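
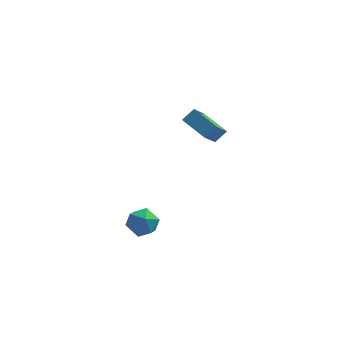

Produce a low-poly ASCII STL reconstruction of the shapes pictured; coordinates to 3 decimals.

solid 
facet normal -0.685 0.615 -0.391
outer loop
vertex -0.503 2.445 -3.709
vertex -1.149 1.994 -3.287
vertex -0.754 2.688 -2.886
endloop
endfacet
facet normal -0.062 0.952 -0.300
outer loop
vertex -0.503 2.445 -3.709
vertex -0.754 2.688 -2.886
vertex 0.113 2.676 -3.103
endloop
endfacet
facet normal 0.436 0.600 -0.671
outer loop
vertex -0.503 2.445 -3.709
vertex 0.113 2.676 -3.103
vertex 0.253 1.974 -3.639
endloop
endfacet
facet normal 0.120 0.045 -0.992
outer loop
vertex -0.503 2.445 -3.709
vertex 0.253 1.974 -3.639
vertex -0.527 1.553 -3.752
endloop
endfacet
facet normal -0.573 0.055 -0.818
outer loop
vertex -0.503 2.445 -3.709
vertex -0.527 1.553 -3.752
vertex -1.149 1.994 -3.287
endloop
endfacet
facet normal 0.111 0.913 0.392
outer loop
vertex 0.113 2.676 -3.103
vertex -0.754 2.688 -2.886
vertex -0.153 2.367 -2.308
endloop
endfacet
facet normal -0.897 0.369 0.244
outer loop
vertex -0.754 2.688 -2.886
vertex -1.149 1.994 -3.287
vertex -0.933 1.946 -2.421
endloop
endfacet
facet normal -0.715 -0.537 -0.448
outer loop
vertex -1.149 1.994 -3.287
vertex -0.527 1.553 -3.752
vertex -0.793 1.244 -2.957
endloop
endfacet
facet normal 0.404 -0.554 -0.728
outer loop
vertex -0.527 1.553 -3.752
vertex 0.253 1.974 -3.639
vertex 0.074 1.232 -3.174
endloop
endfacet
facet normal 0.916 0.343 -0.209
outer loop
vertex 0.253 1.974 -3.639
vertex 0.113 2.676 -3.103
vertex 0.469 1.926 -2.773
endloop
endfacet
facet normal -0.120 -0.045 0.992
outer loop
vertex -0.177 1.475 -2.351
vertex -0.153 2.367 -2.308
vertex -0.933 1.946 -2.421
endloop
endfacet
facet normal -0.436 -0.600 0.671
outer loop
vertex -0.177 1.475 -2.351
vertex -0.933 1.946 -2.421
vertex -0.793 1.244 -2.957
endloop
endfacet
facet normal 0.062 -0.952 0.300
outer loop
vertex -0.177 1.475 -2.351
vertex -0.793 1.244 -2.957
vertex 0.074 1.232 -3.174
endloop
endfacet
facet normal 0.685 -0.615 0.391
outer loop
vertex -0.177 1.475 -2.351
vertex 0.074 1.232 -3.174
vertex 0.469 1.926 -2.773
endloop
endfacet
facet normal 0.573 -0.055 0.818
outer loop
vertex -0.177 1.475 -2.351
vertex 0.469 1.926 -2.773
vertex -0.153 2.367 -2.308
endloop
endfacet
facet normal -0.404 0.554 0.728
outer loop
vertex -0.933 1.946 -2.421
vertex -0.153 2.367 -2.308
vertex -0.754 2.688 -2.886
endloop
endfacet
facet normal -0.916 -0.343 0.209
outer loop
vertex -0.793 1.244 -2.957
vertex -0.933 1.946 -2.421
vertex -1.149 1.994 -3.287
endloop
endfacet
facet normal -0.111 -0.913 -0.392
outer loop
vertex 0.074 1.232 -3.174
vertex -0.793 1.244 -2.957
vertex -0.527 1.553 -3.752
endloop
endfacet
facet normal 0.897 -0.369 -0.244
outer loop
vertex 0.469 1.926 -2.773
vertex 0.074 1.232 -3.174
vertex 0.253 1.974 -3.639
endloop
endfacet
facet normal 0.715 0.537 0.448
outer loop
vertex -0.153 2.367 -2.308
vertex 0.469 1.926 -2.773
vertex 0.113 2.676 -3.103
endloop
endfacet
facet normal -0.722 0.586 0.368
outer loop
vertex 2.024 3.422 4.126
vertex 2.482 4.937 2.613
vertex 1.483 3.076 3.616
endloop
endfacet
facet normal -0.209 -0.692 0.691
outer loop
vertex 2.558 2.203 3.067
vertex 2.024 3.422 4.126
vertex 1.483 3.076 3.616
endloop
endfacet
facet normal -0.722 0.586 0.368
outer loop
vertex 1.483 3.076 3.616
vertex 2.482 4.937 2.613
vertex 1.941 4.591 2.102
endloop
endfacet
facet normal -0.660 -0.422 -0.622
outer loop
vertex 1.941 4.591 2.102
vertex 2.558 2.203 3.067
vertex 1.483 3.076 3.616
endloop
endfacet
facet normal 0.660 0.422 0.622
outer loop
vertex 2.024 3.422 4.126
vertex 3.557 4.064 2.064
vertex 2.482 4.937 2.613
endloop
endfacet
facet normal -0.210 -0.692 0.691
outer loop
vertex 3.099 2.549 3.578
vertex 2.024 3.422 4.126
vertex 2.558 2.203 3.067
endloop
endfacet
facet normal 0.660 0.422 0.622
outer loop
vertex 3.099 2.549 3.578
vertex 3.557 4.064 2.064
vertex 2.024 3.422 4.126
endloop
endfacet
facet normal 0.210 0.692 -0.691
outer loop
vertex 2.482 4.937 2.613
vertex 3.557 4.064 2.064
vertex 1.941 4.591 2.102
endloop
endfacet
facet normal -0.660 -0.422 -0.622
outer loop
vertex 3.016 3.718 1.554
vertex 2.558 2.203 3.067
vertex 1.941 4.591 2.102
endloop
endfacet
facet normal 0.209 0.692 -0.691
outer loop
vertex 1.941 4.591 2.102
vertex 3.557 4.064 2.064
vertex 3.016 3.718 1.554
endloop
endfacet
facet normal 0.722 -0.586 -0.368
outer loop
vertex 3.016 3.718 1.554
vertex 3.099 2.549 3.578
vertex 2.558 2.203 3.067
endloop
endfacet
facet normal 0.722 -0.586 -0.368
outer loop
vertex 3.557 4.064 2.064
vertex 3.099 2.549 3.578
vertex 3.016 3.718 1.554
endloop
endfacet

endsolid


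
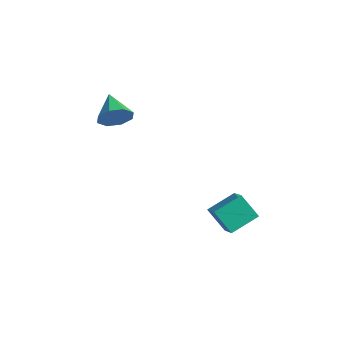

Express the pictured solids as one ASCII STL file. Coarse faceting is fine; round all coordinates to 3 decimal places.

solid 
facet normal 0.783 -0.487 -0.387
outer loop
vertex -2.661 -2.195 3.781
vertex -3.157 -2.329 2.947
vertex -2.555 -1.636 3.292
endloop
endfacet
facet normal 0.172 0.630 0.757
outer loop
vertex -2.661 -2.195 3.781
vertex -2.555 -1.636 3.292
vertex -4.503 -1.491 3.613
endloop
endfacet
facet normal 0.783 -0.487 -0.388
outer loop
vertex -2.555 -1.636 3.292
vertex -3.157 -2.329 2.947
vertex -2.802 -1.483 2.601
endloop
endfacet
facet normal 0.102 0.978 0.180
outer loop
vertex -2.555 -1.636 3.292
vertex -2.802 -1.483 2.601
vertex -4.503 -1.491 3.613
endloop
endfacet
facet normal 0.783 -0.487 -0.388
outer loop
vertex -2.802 -1.483 2.601
vertex -3.157 -2.329 2.947
vertex -3.257 -1.825 2.112
endloop
endfacet
facet normal -0.240 0.886 -0.396
outer loop
vertex -2.802 -1.483 2.601
vertex -3.257 -1.825 2.112
vertex -4.503 -1.491 3.613
endloop
endfacet
facet normal 0.783 -0.487 -0.388
outer loop
vertex -3.257 -1.825 2.112
vertex -3.157 -2.329 2.947
vertex -3.653 -2.462 2.112
endloop
endfacet
facet normal -0.656 0.408 -0.635
outer loop
vertex -3.257 -1.825 2.112
vertex -3.653 -2.462 2.112
vertex -4.503 -1.491 3.613
endloop
endfacet
facet normal 0.783 -0.486 -0.388
outer loop
vertex -3.653 -2.462 2.112
vertex -3.157 -2.329 2.947
vertex -3.758 -3.021 2.601
endloop
endfacet
facet normal -0.901 -0.177 -0.396
outer loop
vertex -3.653 -2.462 2.112
vertex -3.758 -3.021 2.601
vertex -4.503 -1.491 3.613
endloop
endfacet
facet normal 0.783 -0.487 -0.387
outer loop
vertex -3.758 -3.021 2.601
vertex -3.157 -2.329 2.947
vertex -3.511 -3.174 3.293
endloop
endfacet
facet normal -0.832 -0.525 0.181
outer loop
vertex -3.758 -3.021 2.601
vertex -3.511 -3.174 3.293
vertex -4.503 -1.491 3.613
endloop
endfacet
facet normal 0.783 -0.487 -0.387
outer loop
vertex -3.511 -3.174 3.293
vertex -3.157 -2.329 2.947
vertex -3.057 -2.832 3.782
endloop
endfacet
facet normal -0.490 -0.433 0.757
outer loop
vertex -3.511 -3.174 3.293
vertex -3.057 -2.832 3.782
vertex -4.503 -1.491 3.613
endloop
endfacet
facet normal 0.783 -0.487 -0.387
outer loop
vertex -3.057 -2.832 3.782
vertex -3.157 -2.329 2.947
vertex -2.661 -2.195 3.781
endloop
endfacet
facet normal -0.073 0.047 0.996
outer loop
vertex -3.057 -2.832 3.782
vertex -2.661 -2.195 3.781
vertex -4.503 -1.491 3.613
endloop
endfacet
facet normal -0.661 -0.134 0.739
outer loop
vertex 2.478 -1.014 -1.913
vertex 2.892 0.514 -1.266
vertex 1.398 -0.363 -2.761
endloop
endfacet
facet normal -0.242 -0.894 -0.378
outer loop
vertex 2.428 -0.154 -3.914
vertex 2.478 -1.014 -1.913
vertex 1.398 -0.363 -2.761
endloop
endfacet
facet normal -0.660 -0.134 0.739
outer loop
vertex 1.398 -0.363 -2.761
vertex 2.892 0.514 -1.266
vertex 1.811 1.165 -2.114
endloop
endfacet
facet normal -0.711 0.428 -0.558
outer loop
vertex 1.811 1.165 -2.114
vertex 2.428 -0.154 -3.914
vertex 1.398 -0.363 -2.761
endloop
endfacet
facet normal 0.711 -0.429 0.557
outer loop
vertex 2.478 -1.014 -1.913
vertex 3.922 0.723 -2.419
vertex 2.892 0.514 -1.266
endloop
endfacet
facet normal -0.242 -0.894 -0.378
outer loop
vertex 3.509 -0.805 -3.066
vertex 2.478 -1.014 -1.913
vertex 2.428 -0.154 -3.914
endloop
endfacet
facet normal 0.711 -0.428 0.558
outer loop
vertex 3.509 -0.805 -3.066
vertex 3.922 0.723 -2.419
vertex 2.478 -1.014 -1.913
endloop
endfacet
facet normal 0.242 0.894 0.378
outer loop
vertex 2.892 0.514 -1.266
vertex 3.922 0.723 -2.419
vertex 1.811 1.165 -2.114
endloop
endfacet
facet normal -0.711 0.429 -0.558
outer loop
vertex 2.842 1.374 -3.267
vertex 2.428 -0.154 -3.914
vertex 1.811 1.165 -2.114
endloop
endfacet
facet normal 0.242 0.894 0.378
outer loop
vertex 1.811 1.165 -2.114
vertex 3.922 0.723 -2.419
vertex 2.842 1.374 -3.267
endloop
endfacet
facet normal 0.660 0.134 -0.739
outer loop
vertex 2.842 1.374 -3.267
vertex 3.509 -0.805 -3.066
vertex 2.428 -0.154 -3.914
endloop
endfacet
facet normal 0.661 0.134 -0.739
outer loop
vertex 3.922 0.723 -2.419
vertex 3.509 -0.805 -3.066
vertex 2.842 1.374 -3.267
endloop
endfacet

endsolid


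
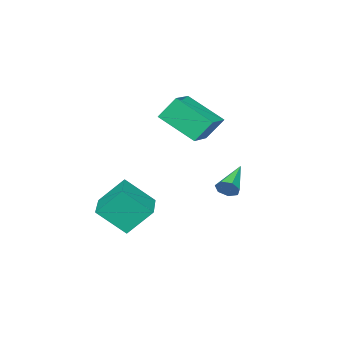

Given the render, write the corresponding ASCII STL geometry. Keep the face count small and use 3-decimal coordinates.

solid 
facet normal -0.748 -0.662 -0.043
outer loop
vertex 1.983 -1.917 -0.485
vertex 1.201 -1.112 0.738
vertex 1.157 -0.906 -1.68
endloop
endfacet
facet normal 0.472 -0.485 -0.736
outer loop
vertex 2.579 0.352 -1.598
vertex 1.983 -1.917 -0.485
vertex 1.157 -0.906 -1.68
endloop
endfacet
facet normal -0.749 -0.662 -0.043
outer loop
vertex 1.157 -0.906 -1.68
vertex 1.201 -1.112 0.738
vertex 0.375 -0.1 -0.457
endloop
endfacet
facet normal -0.467 0.571 -0.675
outer loop
vertex 0.375 -0.1 -0.457
vertex 2.579 0.352 -1.598
vertex 1.157 -0.906 -1.68
endloop
endfacet
facet normal 0.467 -0.572 0.675
outer loop
vertex 1.983 -1.917 -0.485
vertex 2.623 0.146 0.82
vertex 1.201 -1.112 0.738
endloop
endfacet
facet normal 0.471 -0.485 -0.737
outer loop
vertex 3.405 -0.66 -0.403
vertex 1.983 -1.917 -0.485
vertex 2.579 0.352 -1.598
endloop
endfacet
facet normal 0.466 -0.572 0.675
outer loop
vertex 3.405 -0.66 -0.403
vertex 2.623 0.146 0.82
vertex 1.983 -1.917 -0.485
endloop
endfacet
facet normal -0.471 0.485 0.737
outer loop
vertex 1.201 -1.112 0.738
vertex 2.623 0.146 0.82
vertex 0.375 -0.1 -0.457
endloop
endfacet
facet normal -0.467 0.572 -0.675
outer loop
vertex 1.797 1.157 -0.375
vertex 2.579 0.352 -1.598
vertex 0.375 -0.1 -0.457
endloop
endfacet
facet normal -0.471 0.485 0.736
outer loop
vertex 0.375 -0.1 -0.457
vertex 2.623 0.146 0.82
vertex 1.797 1.157 -0.375
endloop
endfacet
facet normal 0.748 0.662 0.043
outer loop
vertex 1.797 1.157 -0.375
vertex 3.405 -0.66 -0.403
vertex 2.579 0.352 -1.598
endloop
endfacet
facet normal 0.749 0.662 0.042
outer loop
vertex 2.623 0.146 0.82
vertex 3.405 -0.66 -0.403
vertex 1.797 1.157 -0.375
endloop
endfacet
facet normal 0.846 0.327 -0.420
outer loop
vertex -0.616 2.738 1.118
vertex -0.893 2.844 0.643
vertex -0.807 3.183 1.08
endloop
endfacet
facet normal 0.117 0.134 0.984
outer loop
vertex -0.616 2.738 1.118
vertex -0.807 3.183 1.08
vertex -2.407 2.256 1.397
endloop
endfacet
facet normal 0.846 0.328 -0.421
outer loop
vertex -0.807 3.183 1.08
vertex -0.893 2.844 0.643
vertex -1.063 3.372 0.713
endloop
endfacet
facet normal -0.310 0.740 0.597
outer loop
vertex -0.807 3.183 1.08
vertex -1.063 3.372 0.713
vertex -2.407 2.256 1.397
endloop
endfacet
facet normal 0.846 0.328 -0.421
outer loop
vertex -1.063 3.372 0.713
vertex -0.893 2.844 0.643
vertex -1.191 3.164 0.294
endloop
endfacet
facet normal -0.676 0.721 -0.152
outer loop
vertex -1.063 3.372 0.713
vertex -1.191 3.164 0.294
vertex -2.407 2.256 1.397
endloop
endfacet
facet normal 0.846 0.328 -0.422
outer loop
vertex -1.191 3.164 0.294
vertex -0.893 2.844 0.643
vertex -1.095 2.714 0.137
endloop
endfacet
facet normal -0.706 0.094 -0.701
outer loop
vertex -1.191 3.164 0.294
vertex -1.095 2.714 0.137
vertex -2.407 2.256 1.397
endloop
endfacet
facet normal 0.845 0.328 -0.422
outer loop
vertex -1.095 2.714 0.137
vertex -0.893 2.844 0.643
vertex -0.846 2.362 0.362
endloop
endfacet
facet normal -0.376 -0.673 -0.637
outer loop
vertex -1.095 2.714 0.137
vertex -0.846 2.362 0.362
vertex -2.407 2.256 1.397
endloop
endfacet
facet normal 0.846 0.328 -0.421
outer loop
vertex -0.846 2.362 0.362
vertex -0.893 2.844 0.643
vertex -0.633 2.372 0.798
endloop
endfacet
facet normal 0.063 -0.998 -0.008
outer loop
vertex -0.846 2.362 0.362
vertex -0.633 2.372 0.798
vertex -2.407 2.256 1.397
endloop
endfacet
facet normal 0.846 0.328 -0.420
outer loop
vertex -0.633 2.372 0.798
vertex -0.893 2.844 0.643
vertex -0.616 2.738 1.118
endloop
endfacet
facet normal 0.283 -0.639 0.715
outer loop
vertex -0.633 2.372 0.798
vertex -0.616 2.738 1.118
vertex -2.407 2.256 1.397
endloop
endfacet
facet normal -0.384 0.436 0.814
outer loop
vertex -3.213 -1.529 4.441
vertex -1.794 -0.926 4.787
vertex -3.668 0.199 3.3
endloop
endfacet
facet normal -0.898 -0.381 -0.219
outer loop
vertex -3.146 -0.394 2.193
vertex -3.213 -1.529 4.441
vertex -3.668 0.199 3.3
endloop
endfacet
facet normal -0.384 0.436 0.814
outer loop
vertex -3.668 0.199 3.3
vertex -1.794 -0.926 4.787
vertex -2.249 0.802 3.647
endloop
endfacet
facet normal -0.215 0.815 -0.538
outer loop
vertex -2.249 0.802 3.647
vertex -3.146 -0.394 2.193
vertex -3.668 0.199 3.3
endloop
endfacet
facet normal 0.215 -0.815 0.538
outer loop
vertex -3.213 -1.529 4.441
vertex -1.272 -1.519 3.68
vertex -1.794 -0.926 4.787
endloop
endfacet
facet normal -0.898 -0.381 -0.219
outer loop
vertex -2.691 -2.122 3.333
vertex -3.213 -1.529 4.441
vertex -3.146 -0.394 2.193
endloop
endfacet
facet normal 0.215 -0.815 0.538
outer loop
vertex -2.691 -2.122 3.333
vertex -1.272 -1.519 3.68
vertex -3.213 -1.529 4.441
endloop
endfacet
facet normal 0.898 0.381 0.219
outer loop
vertex -1.794 -0.926 4.787
vertex -1.272 -1.519 3.68
vertex -2.249 0.802 3.647
endloop
endfacet
facet normal -0.215 0.815 -0.538
outer loop
vertex -1.727 0.209 2.539
vertex -3.146 -0.394 2.193
vertex -2.249 0.802 3.647
endloop
endfacet
facet normal 0.898 0.381 0.219
outer loop
vertex -2.249 0.802 3.647
vertex -1.272 -1.519 3.68
vertex -1.727 0.209 2.539
endloop
endfacet
facet normal 0.384 -0.436 -0.814
outer loop
vertex -1.727 0.209 2.539
vertex -2.691 -2.122 3.333
vertex -3.146 -0.394 2.193
endloop
endfacet
facet normal 0.384 -0.436 -0.814
outer loop
vertex -1.272 -1.519 3.68
vertex -2.691 -2.122 3.333
vertex -1.727 0.209 2.539
endloop
endfacet

endsolid


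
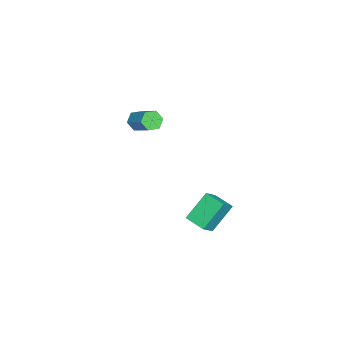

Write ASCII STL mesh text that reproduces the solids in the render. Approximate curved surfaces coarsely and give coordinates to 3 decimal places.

solid 
facet normal -0.570 -0.617 -0.543
outer loop
vertex -3.415 -4.111 1.427
vertex -3.891 -4.027 1.831
vertex -3.83 -3.646 1.334
endloop
endfacet
facet normal 0.491 0.273 -0.827
outer loop
vertex -3.415 -4.111 1.427
vertex -3.83 -3.646 1.334
vertex -2.514 -3.136 2.284
endloop
endfacet
facet normal 0.491 0.273 -0.827
outer loop
vertex -2.514 -3.136 2.284
vertex -3.83 -3.646 1.334
vertex -2.929 -2.671 2.191
endloop
endfacet
facet normal 0.570 0.617 0.542
outer loop
vertex -2.514 -3.136 2.284
vertex -2.929 -2.671 2.191
vertex -2.989 -3.053 2.689
endloop
endfacet
facet normal -0.571 -0.616 -0.542
outer loop
vertex -3.83 -3.646 1.334
vertex -3.891 -4.027 1.831
vertex -4.305 -3.562 1.739
endloop
endfacet
facet normal -0.324 0.776 -0.541
outer loop
vertex -3.83 -3.646 1.334
vertex -4.305 -3.562 1.739
vertex -2.929 -2.671 2.191
endloop
endfacet
facet normal -0.325 0.776 -0.540
outer loop
vertex -2.929 -2.671 2.191
vertex -4.305 -3.562 1.739
vertex -3.404 -2.588 2.596
endloop
endfacet
facet normal 0.570 0.617 0.542
outer loop
vertex -2.929 -2.671 2.191
vertex -3.404 -2.588 2.596
vertex -2.989 -3.053 2.689
endloop
endfacet
facet normal -0.571 -0.616 -0.543
outer loop
vertex -4.305 -3.562 1.739
vertex -3.891 -4.027 1.831
vertex -4.366 -3.944 2.236
endloop
endfacet
facet normal -0.816 0.503 0.286
outer loop
vertex -4.305 -3.562 1.739
vertex -4.366 -3.944 2.236
vertex -3.404 -2.588 2.596
endloop
endfacet
facet normal -0.816 0.503 0.285
outer loop
vertex -3.404 -2.588 2.596
vertex -4.366 -3.944 2.236
vertex -3.465 -2.969 3.093
endloop
endfacet
facet normal 0.570 0.617 0.543
outer loop
vertex -3.404 -2.588 2.596
vertex -3.465 -2.969 3.093
vertex -2.989 -3.053 2.689
endloop
endfacet
facet normal -0.570 -0.617 -0.542
outer loop
vertex -4.366 -3.944 2.236
vertex -3.891 -4.027 1.831
vertex -3.951 -4.409 2.329
endloop
endfacet
facet normal -0.491 -0.273 0.827
outer loop
vertex -4.366 -3.944 2.236
vertex -3.951 -4.409 2.329
vertex -3.465 -2.969 3.093
endloop
endfacet
facet normal -0.491 -0.273 0.827
outer loop
vertex -3.465 -2.969 3.093
vertex -3.951 -4.409 2.329
vertex -3.05 -3.434 3.186
endloop
endfacet
facet normal 0.570 0.617 0.543
outer loop
vertex -3.465 -2.969 3.093
vertex -3.05 -3.434 3.186
vertex -2.989 -3.053 2.689
endloop
endfacet
facet normal -0.570 -0.617 -0.542
outer loop
vertex -3.951 -4.409 2.329
vertex -3.891 -4.027 1.831
vertex -3.476 -4.492 1.924
endloop
endfacet
facet normal 0.325 -0.776 0.541
outer loop
vertex -3.951 -4.409 2.329
vertex -3.476 -4.492 1.924
vertex -3.05 -3.434 3.186
endloop
endfacet
facet normal 0.324 -0.776 0.541
outer loop
vertex -3.05 -3.434 3.186
vertex -3.476 -4.492 1.924
vertex -2.575 -3.518 2.781
endloop
endfacet
facet normal 0.571 0.616 0.542
outer loop
vertex -3.05 -3.434 3.186
vertex -2.575 -3.518 2.781
vertex -2.989 -3.053 2.689
endloop
endfacet
facet normal -0.570 -0.617 -0.543
outer loop
vertex -3.476 -4.492 1.924
vertex -3.891 -4.027 1.831
vertex -3.415 -4.111 1.427
endloop
endfacet
facet normal 0.816 -0.503 -0.286
outer loop
vertex -3.476 -4.492 1.924
vertex -3.415 -4.111 1.427
vertex -2.575 -3.518 2.781
endloop
endfacet
facet normal 0.816 -0.502 -0.286
outer loop
vertex -2.575 -3.518 2.781
vertex -3.415 -4.111 1.427
vertex -2.514 -3.136 2.284
endloop
endfacet
facet normal 0.571 0.616 0.543
outer loop
vertex -2.575 -3.518 2.781
vertex -2.514 -3.136 2.284
vertex -2.989 -3.053 2.689
endloop
endfacet
facet normal -0.706 0.243 -0.665
outer loop
vertex 1.554 1.221 1.371
vertex 2.074 2.181 1.169
vertex 2.462 0.469 0.133
endloop
endfacet
facet normal -0.469 -0.865 0.181
outer loop
vertex 3.246 0.199 0.871
vertex 1.554 1.221 1.371
vertex 2.462 0.469 0.133
endloop
endfacet
facet normal -0.706 0.243 -0.665
outer loop
vertex 2.462 0.469 0.133
vertex 2.074 2.181 1.169
vertex 2.982 1.428 -0.069
endloop
endfacet
facet normal 0.530 -0.440 -0.725
outer loop
vertex 2.982 1.428 -0.069
vertex 3.246 0.199 0.871
vertex 2.462 0.469 0.133
endloop
endfacet
facet normal -0.531 0.440 0.725
outer loop
vertex 1.554 1.221 1.371
vertex 2.858 1.911 1.907
vertex 2.074 2.181 1.169
endloop
endfacet
facet normal -0.468 -0.865 0.182
outer loop
vertex 2.338 0.952 2.109
vertex 1.554 1.221 1.371
vertex 3.246 0.199 0.871
endloop
endfacet
facet normal -0.531 0.440 0.724
outer loop
vertex 2.338 0.952 2.109
vertex 2.858 1.911 1.907
vertex 1.554 1.221 1.371
endloop
endfacet
facet normal 0.469 0.864 -0.182
outer loop
vertex 2.074 2.181 1.169
vertex 2.858 1.911 1.907
vertex 2.982 1.428 -0.069
endloop
endfacet
facet normal 0.531 -0.440 -0.724
outer loop
vertex 3.766 1.159 0.669
vertex 3.246 0.199 0.871
vertex 2.982 1.428 -0.069
endloop
endfacet
facet normal 0.468 0.865 -0.182
outer loop
vertex 2.982 1.428 -0.069
vertex 2.858 1.911 1.907
vertex 3.766 1.159 0.669
endloop
endfacet
facet normal 0.706 -0.242 0.665
outer loop
vertex 3.766 1.159 0.669
vertex 2.338 0.952 2.109
vertex 3.246 0.199 0.871
endloop
endfacet
facet normal 0.706 -0.243 0.665
outer loop
vertex 2.858 1.911 1.907
vertex 2.338 0.952 2.109
vertex 3.766 1.159 0.669
endloop
endfacet

endsolid


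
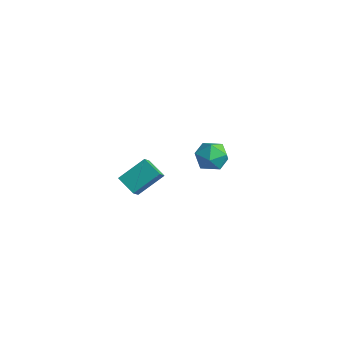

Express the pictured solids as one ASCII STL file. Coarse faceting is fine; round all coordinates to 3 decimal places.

solid 
facet normal -0.394 0.638 -0.662
outer loop
vertex -4.442 0.761 -3.102
vertex -3.239 0.882 -3.702
vertex -4.875 -0.716 -4.267
endloop
endfacet
facet normal -0.891 -0.089 0.444
outer loop
vertex -4.501 -1.322 -3.638
vertex -4.442 0.761 -3.102
vertex -4.875 -0.716 -4.267
endloop
endfacet
facet normal -0.394 0.638 -0.662
outer loop
vertex -4.875 -0.716 -4.267
vertex -3.239 0.882 -3.702
vertex -3.672 -0.595 -4.867
endloop
endfacet
facet normal -0.224 -0.765 -0.604
outer loop
vertex -3.672 -0.595 -4.867
vertex -4.501 -1.322 -3.638
vertex -4.875 -0.716 -4.267
endloop
endfacet
facet normal 0.224 0.765 0.604
outer loop
vertex -4.442 0.761 -3.102
vertex -2.865 0.276 -3.073
vertex -3.239 0.882 -3.702
endloop
endfacet
facet normal -0.891 -0.089 0.444
outer loop
vertex -4.068 0.155 -2.473
vertex -4.442 0.761 -3.102
vertex -4.501 -1.322 -3.638
endloop
endfacet
facet normal 0.224 0.765 0.604
outer loop
vertex -4.068 0.155 -2.473
vertex -2.865 0.276 -3.073
vertex -4.442 0.761 -3.102
endloop
endfacet
facet normal 0.891 0.089 -0.444
outer loop
vertex -3.239 0.882 -3.702
vertex -2.865 0.276 -3.073
vertex -3.672 -0.595 -4.867
endloop
endfacet
facet normal -0.224 -0.765 -0.604
outer loop
vertex -3.298 -1.201 -4.238
vertex -4.501 -1.322 -3.638
vertex -3.672 -0.595 -4.867
endloop
endfacet
facet normal 0.891 0.089 -0.444
outer loop
vertex -3.672 -0.595 -4.867
vertex -2.865 0.276 -3.073
vertex -3.298 -1.201 -4.238
endloop
endfacet
facet normal 0.394 -0.638 0.662
outer loop
vertex -3.298 -1.201 -4.238
vertex -4.068 0.155 -2.473
vertex -4.501 -1.322 -3.638
endloop
endfacet
facet normal 0.394 -0.638 0.662
outer loop
vertex -2.865 0.276 -3.073
vertex -4.068 0.155 -2.473
vertex -3.298 -1.201 -4.238
endloop
endfacet
facet normal -0.479 -0.357 0.802
outer loop
vertex 2.326 -0.946 2.929
vertex 2.778 -1.828 2.806
vertex 3.203 -1.124 3.373
endloop
endfacet
facet normal -0.367 0.346 0.864
outer loop
vertex 2.326 -0.946 2.929
vertex 3.203 -1.124 3.373
vertex 3.03 -0.238 2.945
endloop
endfacet
facet normal -0.678 0.667 0.308
outer loop
vertex 2.326 -0.946 2.929
vertex 3.03 -0.238 2.945
vertex 2.498 -0.395 2.114
endloop
endfacet
facet normal -0.982 0.164 -0.096
outer loop
vertex 2.326 -0.946 2.929
vertex 2.498 -0.395 2.114
vertex 2.342 -1.377 2.028
endloop
endfacet
facet normal -0.858 -0.469 0.209
outer loop
vertex 2.326 -0.946 2.929
vertex 2.342 -1.377 2.028
vertex 2.778 -1.828 2.806
endloop
endfacet
facet normal 0.336 0.462 0.821
outer loop
vertex 3.03 -0.238 2.945
vertex 3.203 -1.124 3.373
vertex 3.918 -0.683 2.832
endloop
endfacet
facet normal 0.156 -0.675 0.721
outer loop
vertex 3.203 -1.124 3.373
vertex 2.778 -1.828 2.806
vertex 3.762 -1.665 2.746
endloop
endfacet
facet normal -0.459 -0.856 -0.239
outer loop
vertex 2.778 -1.828 2.806
vertex 2.342 -1.377 2.028
vertex 3.23 -1.822 1.915
endloop
endfacet
facet normal -0.659 0.169 -0.733
outer loop
vertex 2.342 -1.377 2.028
vertex 2.498 -0.395 2.114
vertex 3.057 -0.936 1.487
endloop
endfacet
facet normal -0.168 0.983 -0.078
outer loop
vertex 2.498 -0.395 2.114
vertex 3.03 -0.238 2.945
vertex 3.482 -0.232 2.054
endloop
endfacet
facet normal 0.982 -0.164 0.096
outer loop
vertex 3.934 -1.114 1.931
vertex 3.918 -0.683 2.832
vertex 3.762 -1.665 2.746
endloop
endfacet
facet normal 0.678 -0.667 -0.308
outer loop
vertex 3.934 -1.114 1.931
vertex 3.762 -1.665 2.746
vertex 3.23 -1.822 1.915
endloop
endfacet
facet normal 0.367 -0.346 -0.864
outer loop
vertex 3.934 -1.114 1.931
vertex 3.23 -1.822 1.915
vertex 3.057 -0.936 1.487
endloop
endfacet
facet normal 0.479 0.357 -0.802
outer loop
vertex 3.934 -1.114 1.931
vertex 3.057 -0.936 1.487
vertex 3.482 -0.232 2.054
endloop
endfacet
facet normal 0.858 0.469 -0.209
outer loop
vertex 3.934 -1.114 1.931
vertex 3.482 -0.232 2.054
vertex 3.918 -0.683 2.832
endloop
endfacet
facet normal 0.659 -0.169 0.733
outer loop
vertex 3.762 -1.665 2.746
vertex 3.918 -0.683 2.832
vertex 3.203 -1.124 3.373
endloop
endfacet
facet normal 0.168 -0.983 0.078
outer loop
vertex 3.23 -1.822 1.915
vertex 3.762 -1.665 2.746
vertex 2.778 -1.828 2.806
endloop
endfacet
facet normal -0.336 -0.462 -0.821
outer loop
vertex 3.057 -0.936 1.487
vertex 3.23 -1.822 1.915
vertex 2.342 -1.377 2.028
endloop
endfacet
facet normal -0.156 0.675 -0.721
outer loop
vertex 3.482 -0.232 2.054
vertex 3.057 -0.936 1.487
vertex 2.498 -0.395 2.114
endloop
endfacet
facet normal 0.459 0.856 0.239
outer loop
vertex 3.918 -0.683 2.832
vertex 3.482 -0.232 2.054
vertex 3.03 -0.238 2.945
endloop
endfacet

endsolid


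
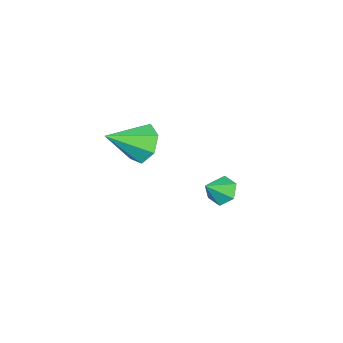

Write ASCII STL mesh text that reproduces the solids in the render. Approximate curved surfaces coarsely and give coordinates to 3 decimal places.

solid 
facet normal -0.630 0.583 -0.513
outer loop
vertex 0.256 1.409 2.039
vertex -0.072 1.873 2.969
vertex 0.742 2.173 2.31
endloop
endfacet
facet normal 0.796 -0.325 -0.511
outer loop
vertex 0.256 1.409 2.039
vertex 0.742 2.173 2.31
vertex 1.232 0.667 4.031
endloop
endfacet
facet normal -0.630 0.582 -0.514
outer loop
vertex 0.742 2.173 2.31
vertex -0.072 1.873 2.969
vertex 0.615 2.712 3.077
endloop
endfacet
facet normal 0.961 0.274 -0.034
outer loop
vertex 0.742 2.173 2.31
vertex 0.615 2.712 3.077
vertex 1.232 0.667 4.031
endloop
endfacet
facet normal -0.630 0.582 -0.514
outer loop
vertex 0.615 2.712 3.077
vertex -0.072 1.873 2.969
vertex -0.03 2.619 3.763
endloop
endfacet
facet normal 0.606 0.479 0.635
outer loop
vertex 0.615 2.712 3.077
vertex -0.03 2.619 3.763
vertex 1.232 0.667 4.031
endloop
endfacet
facet normal -0.630 0.583 -0.514
outer loop
vertex -0.03 2.619 3.763
vertex -0.072 1.873 2.969
vertex -0.707 1.964 3.85
endloop
endfacet
facet normal -0.003 0.134 0.991
outer loop
vertex -0.03 2.619 3.763
vertex -0.707 1.964 3.85
vertex 1.232 0.667 4.031
endloop
endfacet
facet normal -0.630 0.582 -0.514
outer loop
vertex -0.707 1.964 3.85
vertex -0.072 1.873 2.969
vertex -0.906 1.24 3.274
endloop
endfacet
facet normal -0.405 -0.498 0.766
outer loop
vertex -0.707 1.964 3.85
vertex -0.906 1.24 3.274
vertex 1.232 0.667 4.031
endloop
endfacet
facet normal -0.630 0.582 -0.514
outer loop
vertex -0.906 1.24 3.274
vertex -0.072 1.873 2.969
vertex -0.477 0.993 2.468
endloop
endfacet
facet normal -0.299 -0.945 0.130
outer loop
vertex -0.906 1.24 3.274
vertex -0.477 0.993 2.468
vertex 1.232 0.667 4.031
endloop
endfacet
facet normal -0.631 0.582 -0.513
outer loop
vertex -0.477 0.993 2.468
vertex -0.072 1.873 2.969
vertex 0.256 1.409 2.039
endloop
endfacet
facet normal 0.236 -0.867 -0.438
outer loop
vertex -0.477 0.993 2.468
vertex 0.256 1.409 2.039
vertex 1.232 0.667 4.031
endloop
endfacet
facet normal -0.672 0.359 -0.648
outer loop
vertex -3.789 4.028 -3.452
vertex -4.406 3.904 -2.881
vertex -3.99 4.645 -2.902
endloop
endfacet
facet normal 0.937 0.345 -0.045
outer loop
vertex -3.789 4.028 -3.452
vertex -3.99 4.645 -2.902
vertex -3.494 3.416 -1.999
endloop
endfacet
facet normal -0.671 0.358 -0.649
outer loop
vertex -3.99 4.645 -2.902
vertex -4.406 3.904 -2.881
vertex -4.608 4.521 -2.332
endloop
endfacet
facet normal 0.448 0.640 0.625
outer loop
vertex -3.99 4.645 -2.902
vertex -4.608 4.521 -2.332
vertex -3.494 3.416 -1.999
endloop
endfacet
facet normal -0.671 0.358 -0.649
outer loop
vertex -4.608 4.521 -2.332
vertex -4.406 3.904 -2.881
vertex -5.024 3.78 -2.31
endloop
endfacet
facet normal -0.169 0.124 0.978
outer loop
vertex -4.608 4.521 -2.332
vertex -5.024 3.78 -2.31
vertex -3.494 3.416 -1.999
endloop
endfacet
facet normal -0.671 0.359 -0.648
outer loop
vertex -5.024 3.78 -2.31
vertex -4.406 3.904 -2.881
vertex -4.823 3.163 -2.86
endloop
endfacet
facet normal -0.298 -0.687 0.662
outer loop
vertex -5.024 3.78 -2.31
vertex -4.823 3.163 -2.86
vertex -3.494 3.416 -1.999
endloop
endfacet
facet normal -0.671 0.359 -0.649
outer loop
vertex -4.823 3.163 -2.86
vertex -4.406 3.904 -2.881
vertex -4.205 3.287 -3.43
endloop
endfacet
facet normal 0.191 -0.982 -0.006
outer loop
vertex -4.823 3.163 -2.86
vertex -4.205 3.287 -3.43
vertex -3.494 3.416 -1.999
endloop
endfacet
facet normal -0.672 0.358 -0.648
outer loop
vertex -4.205 3.287 -3.43
vertex -4.406 3.904 -2.881
vertex -3.789 4.028 -3.452
endloop
endfacet
facet normal 0.809 -0.465 -0.360
outer loop
vertex -4.205 3.287 -3.43
vertex -3.789 4.028 -3.452
vertex -3.494 3.416 -1.999
endloop
endfacet

endsolid


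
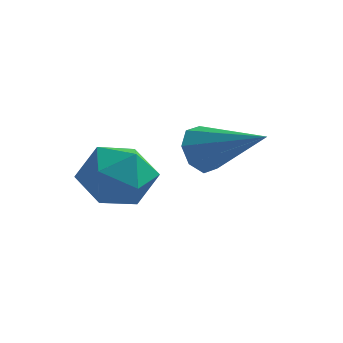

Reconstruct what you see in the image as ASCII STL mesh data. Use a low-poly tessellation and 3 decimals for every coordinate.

solid 
facet normal -0.530 0.537 0.656
outer loop
vertex 0.108 2.598 1.188
vertex 0.482 1.918 2.047
vertex 1.081 2.864 1.756
endloop
endfacet
facet normal -0.320 0.942 0.107
outer loop
vertex 0.108 2.598 1.188
vertex 1.081 2.864 1.756
vertex 1.033 2.978 0.606
endloop
endfacet
facet normal -0.577 0.651 -0.493
outer loop
vertex 0.108 2.598 1.188
vertex 1.033 2.978 0.606
vertex 0.404 2.102 0.186
endloop
endfacet
facet normal -0.947 0.068 -0.313
outer loop
vertex 0.108 2.598 1.188
vertex 0.404 2.102 0.186
vertex 0.063 1.447 1.076
endloop
endfacet
facet normal -0.918 -0.003 0.397
outer loop
vertex 0.108 2.598 1.188
vertex 0.063 1.447 1.076
vertex 0.482 1.918 2.047
endloop
endfacet
facet normal 0.393 0.917 0.074
outer loop
vertex 1.033 2.978 0.606
vertex 1.081 2.864 1.756
vertex 1.977 2.533 1.104
endloop
endfacet
facet normal 0.053 0.263 0.963
outer loop
vertex 1.081 2.864 1.756
vertex 0.482 1.918 2.047
vertex 1.636 1.878 1.994
endloop
endfacet
facet normal -0.575 -0.611 0.544
outer loop
vertex 0.482 1.918 2.047
vertex 0.063 1.447 1.076
vertex 1.007 1.002 1.574
endloop
endfacet
facet normal -0.623 -0.497 -0.604
outer loop
vertex 0.063 1.447 1.076
vertex 0.404 2.102 0.186
vertex 0.959 1.116 0.424
endloop
endfacet
facet normal -0.026 0.447 -0.894
outer loop
vertex 0.404 2.102 0.186
vertex 1.033 2.978 0.606
vertex 1.558 2.062 0.133
endloop
endfacet
facet normal 0.947 -0.068 0.313
outer loop
vertex 1.932 1.382 0.992
vertex 1.977 2.533 1.104
vertex 1.636 1.878 1.994
endloop
endfacet
facet normal 0.577 -0.651 0.493
outer loop
vertex 1.932 1.382 0.992
vertex 1.636 1.878 1.994
vertex 1.007 1.002 1.574
endloop
endfacet
facet normal 0.320 -0.942 -0.107
outer loop
vertex 1.932 1.382 0.992
vertex 1.007 1.002 1.574
vertex 0.959 1.116 0.424
endloop
endfacet
facet normal 0.530 -0.537 -0.656
outer loop
vertex 1.932 1.382 0.992
vertex 0.959 1.116 0.424
vertex 1.558 2.062 0.133
endloop
endfacet
facet normal 0.918 0.003 -0.397
outer loop
vertex 1.932 1.382 0.992
vertex 1.558 2.062 0.133
vertex 1.977 2.533 1.104
endloop
endfacet
facet normal 0.623 0.497 0.604
outer loop
vertex 1.636 1.878 1.994
vertex 1.977 2.533 1.104
vertex 1.081 2.864 1.756
endloop
endfacet
facet normal 0.026 -0.447 0.894
outer loop
vertex 1.007 1.002 1.574
vertex 1.636 1.878 1.994
vertex 0.482 1.918 2.047
endloop
endfacet
facet normal -0.393 -0.917 -0.074
outer loop
vertex 0.959 1.116 0.424
vertex 1.007 1.002 1.574
vertex 0.063 1.447 1.076
endloop
endfacet
facet normal -0.053 -0.263 -0.963
outer loop
vertex 1.558 2.062 0.133
vertex 0.959 1.116 0.424
vertex 0.404 2.102 0.186
endloop
endfacet
facet normal 0.575 0.611 -0.544
outer loop
vertex 1.977 2.533 1.104
vertex 1.558 2.062 0.133
vertex 1.033 2.978 0.606
endloop
endfacet
facet normal -0.908 0.131 -0.398
outer loop
vertex 2.774 4.352 0.829
vertex 2.426 4.114 1.544
vertex 2.671 4.839 1.224
endloop
endfacet
facet normal 0.665 0.550 -0.505
outer loop
vertex 2.774 4.352 0.829
vertex 2.671 4.839 1.224
vertex 4.414 3.826 2.416
endloop
endfacet
facet normal -0.908 0.131 -0.398
outer loop
vertex 2.671 4.839 1.224
vertex 2.426 4.114 1.544
vertex 2.425 4.901 1.806
endloop
endfacet
facet normal 0.450 0.888 0.096
outer loop
vertex 2.671 4.839 1.224
vertex 2.425 4.901 1.806
vertex 4.414 3.826 2.416
endloop
endfacet
facet normal -0.908 0.131 -0.398
outer loop
vertex 2.425 4.901 1.806
vertex 2.426 4.114 1.544
vertex 2.179 4.502 2.235
endloop
endfacet
facet normal 0.148 0.681 0.718
outer loop
vertex 2.425 4.901 1.806
vertex 2.179 4.502 2.235
vertex 4.414 3.826 2.416
endloop
endfacet
facet normal -0.908 0.131 -0.398
outer loop
vertex 2.179 4.502 2.235
vertex 2.426 4.114 1.544
vertex 2.078 3.876 2.259
endloop
endfacet
facet normal -0.066 0.049 0.997
outer loop
vertex 2.179 4.502 2.235
vertex 2.078 3.876 2.259
vertex 4.414 3.826 2.416
endloop
endfacet
facet normal -0.908 0.132 -0.398
outer loop
vertex 2.078 3.876 2.259
vertex 2.426 4.114 1.544
vertex 2.18 3.388 1.864
endloop
endfacet
facet normal -0.065 -0.636 0.769
outer loop
vertex 2.078 3.876 2.259
vertex 2.18 3.388 1.864
vertex 4.414 3.826 2.416
endloop
endfacet
facet normal -0.907 0.132 -0.399
outer loop
vertex 2.18 3.388 1.864
vertex 2.426 4.114 1.544
vertex 2.427 3.326 1.282
endloop
endfacet
facet normal 0.150 -0.974 0.167
outer loop
vertex 2.18 3.388 1.864
vertex 2.427 3.326 1.282
vertex 4.414 3.826 2.416
endloop
endfacet
facet normal -0.908 0.131 -0.398
outer loop
vertex 2.427 3.326 1.282
vertex 2.426 4.114 1.544
vertex 2.673 3.725 0.853
endloop
endfacet
facet normal 0.452 -0.767 -0.454
outer loop
vertex 2.427 3.326 1.282
vertex 2.673 3.725 0.853
vertex 4.414 3.826 2.416
endloop
endfacet
facet normal -0.908 0.131 -0.398
outer loop
vertex 2.673 3.725 0.853
vertex 2.426 4.114 1.544
vertex 2.774 4.352 0.829
endloop
endfacet
facet normal 0.666 -0.135 -0.733
outer loop
vertex 2.673 3.725 0.853
vertex 2.774 4.352 0.829
vertex 4.414 3.826 2.416
endloop
endfacet

endsolid


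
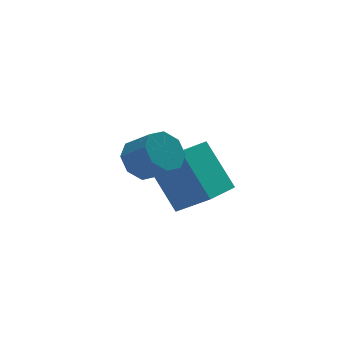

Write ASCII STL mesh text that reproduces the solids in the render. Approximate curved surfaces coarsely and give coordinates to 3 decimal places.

solid 
facet normal -0.426 0.680 -0.596
outer loop
vertex 1.521 -3.864 0.867
vertex 1.134 -3.532 1.522
vertex 1.863 -3.406 1.145
endloop
endfacet
facet normal 0.727 -0.134 -0.673
outer loop
vertex 1.521 -3.864 0.867
vertex 1.863 -3.406 1.145
vertex 2.032 -4.681 1.582
endloop
endfacet
facet normal 0.727 -0.134 -0.673
outer loop
vertex 2.032 -4.681 1.582
vertex 1.863 -3.406 1.145
vertex 2.374 -4.223 1.86
endloop
endfacet
facet normal 0.426 -0.680 0.596
outer loop
vertex 2.032 -4.681 1.582
vertex 2.374 -4.223 1.86
vertex 1.646 -4.348 2.238
endloop
endfacet
facet normal -0.426 0.680 -0.596
outer loop
vertex 1.863 -3.406 1.145
vertex 1.134 -3.532 1.522
vertex 1.778 -3.022 1.644
endloop
endfacet
facet normal 0.895 0.414 -0.166
outer loop
vertex 1.863 -3.406 1.145
vertex 1.778 -3.022 1.644
vertex 2.374 -4.223 1.86
endloop
endfacet
facet normal 0.895 0.414 -0.168
outer loop
vertex 2.374 -4.223 1.86
vertex 1.778 -3.022 1.644
vertex 2.29 -3.839 2.359
endloop
endfacet
facet normal 0.426 -0.681 0.596
outer loop
vertex 2.374 -4.223 1.86
vertex 2.29 -3.839 2.359
vertex 1.646 -4.348 2.238
endloop
endfacet
facet normal -0.427 0.681 -0.595
outer loop
vertex 1.778 -3.022 1.644
vertex 1.134 -3.532 1.522
vertex 1.317 -2.937 2.072
endloop
endfacet
facet normal 0.539 0.720 0.437
outer loop
vertex 1.778 -3.022 1.644
vertex 1.317 -2.937 2.072
vertex 2.29 -3.839 2.359
endloop
endfacet
facet normal 0.538 0.720 0.438
outer loop
vertex 2.29 -3.839 2.359
vertex 1.317 -2.937 2.072
vertex 1.828 -3.754 2.787
endloop
endfacet
facet normal 0.426 -0.681 0.595
outer loop
vertex 2.29 -3.839 2.359
vertex 1.828 -3.754 2.787
vertex 1.646 -4.348 2.238
endloop
endfacet
facet normal -0.425 0.681 -0.596
outer loop
vertex 1.317 -2.937 2.072
vertex 1.134 -3.532 1.522
vertex 0.748 -3.199 2.178
endloop
endfacet
facet normal -0.132 0.605 0.785
outer loop
vertex 1.317 -2.937 2.072
vertex 0.748 -3.199 2.178
vertex 1.828 -3.754 2.787
endloop
endfacet
facet normal -0.132 0.605 0.785
outer loop
vertex 1.828 -3.754 2.787
vertex 0.748 -3.199 2.178
vertex 1.259 -4.016 2.893
endloop
endfacet
facet normal 0.425 -0.681 0.596
outer loop
vertex 1.828 -3.754 2.787
vertex 1.259 -4.016 2.893
vertex 1.646 -4.348 2.238
endloop
endfacet
facet normal -0.426 0.680 -0.596
outer loop
vertex 0.748 -3.199 2.178
vertex 1.134 -3.532 1.522
vertex 0.406 -3.657 1.9
endloop
endfacet
facet normal -0.727 0.134 0.673
outer loop
vertex 0.748 -3.199 2.178
vertex 0.406 -3.657 1.9
vertex 1.259 -4.016 2.893
endloop
endfacet
facet normal -0.727 0.134 0.673
outer loop
vertex 1.259 -4.016 2.893
vertex 0.406 -3.657 1.9
vertex 0.917 -4.474 2.615
endloop
endfacet
facet normal 0.426 -0.680 0.596
outer loop
vertex 1.259 -4.016 2.893
vertex 0.917 -4.474 2.615
vertex 1.646 -4.348 2.238
endloop
endfacet
facet normal -0.426 0.681 -0.596
outer loop
vertex 0.406 -3.657 1.9
vertex 1.134 -3.532 1.522
vertex 0.49 -4.041 1.401
endloop
endfacet
facet normal -0.895 -0.413 0.167
outer loop
vertex 0.406 -3.657 1.9
vertex 0.49 -4.041 1.401
vertex 0.917 -4.474 2.615
endloop
endfacet
facet normal -0.895 -0.415 0.167
outer loop
vertex 0.917 -4.474 2.615
vertex 0.49 -4.041 1.401
vertex 1.002 -4.858 2.116
endloop
endfacet
facet normal 0.426 -0.680 0.596
outer loop
vertex 0.917 -4.474 2.615
vertex 1.002 -4.858 2.116
vertex 1.646 -4.348 2.238
endloop
endfacet
facet normal -0.426 0.681 -0.595
outer loop
vertex 0.49 -4.041 1.401
vertex 1.134 -3.532 1.522
vertex 0.952 -4.126 0.973
endloop
endfacet
facet normal -0.538 -0.720 -0.438
outer loop
vertex 0.49 -4.041 1.401
vertex 0.952 -4.126 0.973
vertex 1.002 -4.858 2.116
endloop
endfacet
facet normal -0.539 -0.720 -0.437
outer loop
vertex 1.002 -4.858 2.116
vertex 0.952 -4.126 0.973
vertex 1.463 -4.943 1.688
endloop
endfacet
facet normal 0.427 -0.681 0.595
outer loop
vertex 1.002 -4.858 2.116
vertex 1.463 -4.943 1.688
vertex 1.646 -4.348 2.238
endloop
endfacet
facet normal -0.425 0.681 -0.596
outer loop
vertex 0.952 -4.126 0.973
vertex 1.134 -3.532 1.522
vertex 1.521 -3.864 0.867
endloop
endfacet
facet normal 0.132 -0.605 -0.785
outer loop
vertex 0.952 -4.126 0.973
vertex 1.521 -3.864 0.867
vertex 1.463 -4.943 1.688
endloop
endfacet
facet normal 0.132 -0.605 -0.785
outer loop
vertex 1.463 -4.943 1.688
vertex 1.521 -3.864 0.867
vertex 2.032 -4.681 1.582
endloop
endfacet
facet normal 0.425 -0.681 0.596
outer loop
vertex 1.463 -4.943 1.688
vertex 2.032 -4.681 1.582
vertex 1.646 -4.348 2.238
endloop
endfacet
facet normal -0.735 -0.649 0.197
outer loop
vertex 3.32 -1.524 0.482
vertex 2.41 -0.74 -0.33
vertex 3.882 -2.697 -1.28
endloop
endfacet
facet normal 0.628 -0.541 0.560
outer loop
vertex 5.33 -1.42 -1.67
vertex 3.32 -1.524 0.482
vertex 3.882 -2.697 -1.28
endloop
endfacet
facet normal -0.735 -0.649 0.197
outer loop
vertex 3.882 -2.697 -1.28
vertex 2.41 -0.74 -0.33
vertex 2.972 -1.913 -2.092
endloop
endfacet
facet normal 0.256 -0.536 -0.804
outer loop
vertex 2.972 -1.913 -2.092
vertex 5.33 -1.42 -1.67
vertex 3.882 -2.697 -1.28
endloop
endfacet
facet normal -0.256 0.536 0.804
outer loop
vertex 3.32 -1.524 0.482
vertex 3.858 0.537 -0.72
vertex 2.41 -0.74 -0.33
endloop
endfacet
facet normal 0.628 -0.541 0.560
outer loop
vertex 4.768 -0.247 0.092
vertex 3.32 -1.524 0.482
vertex 5.33 -1.42 -1.67
endloop
endfacet
facet normal -0.256 0.536 0.804
outer loop
vertex 4.768 -0.247 0.092
vertex 3.858 0.537 -0.72
vertex 3.32 -1.524 0.482
endloop
endfacet
facet normal -0.628 0.541 -0.560
outer loop
vertex 2.41 -0.74 -0.33
vertex 3.858 0.537 -0.72
vertex 2.972 -1.913 -2.092
endloop
endfacet
facet normal 0.256 -0.536 -0.804
outer loop
vertex 4.42 -0.636 -2.482
vertex 5.33 -1.42 -1.67
vertex 2.972 -1.913 -2.092
endloop
endfacet
facet normal -0.628 0.541 -0.560
outer loop
vertex 2.972 -1.913 -2.092
vertex 3.858 0.537 -0.72
vertex 4.42 -0.636 -2.482
endloop
endfacet
facet normal 0.735 0.649 -0.197
outer loop
vertex 4.42 -0.636 -2.482
vertex 4.768 -0.247 0.092
vertex 5.33 -1.42 -1.67
endloop
endfacet
facet normal 0.735 0.649 -0.197
outer loop
vertex 3.858 0.537 -0.72
vertex 4.768 -0.247 0.092
vertex 4.42 -0.636 -2.482
endloop
endfacet

endsolid


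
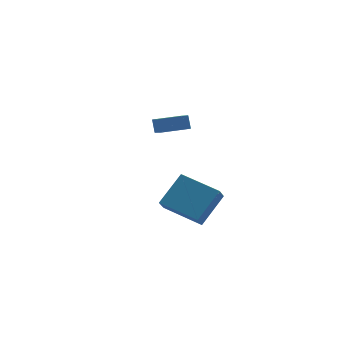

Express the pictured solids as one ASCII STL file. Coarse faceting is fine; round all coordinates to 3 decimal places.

solid 
facet normal -0.407 -0.502 0.764
outer loop
vertex 2.568 -4.377 1.719
vertex 1.292 -2.71 2.135
vertex 1.218 -5.111 0.518
endloop
endfacet
facet normal 0.596 -0.779 -0.194
outer loop
vertex 1.608 -4.63 -0.215
vertex 2.568 -4.377 1.719
vertex 1.218 -5.111 0.518
endloop
endfacet
facet normal -0.407 -0.502 0.764
outer loop
vertex 1.218 -5.111 0.518
vertex 1.292 -2.71 2.135
vertex -0.058 -3.444 0.934
endloop
endfacet
facet normal -0.692 -0.376 -0.615
outer loop
vertex -0.058 -3.444 0.934
vertex 1.608 -4.63 -0.215
vertex 1.218 -5.111 0.518
endloop
endfacet
facet normal 0.692 0.376 0.615
outer loop
vertex 2.568 -4.377 1.719
vertex 1.682 -2.229 1.402
vertex 1.292 -2.71 2.135
endloop
endfacet
facet normal 0.596 -0.779 -0.194
outer loop
vertex 2.958 -3.896 0.986
vertex 2.568 -4.377 1.719
vertex 1.608 -4.63 -0.215
endloop
endfacet
facet normal 0.692 0.376 0.615
outer loop
vertex 2.958 -3.896 0.986
vertex 1.682 -2.229 1.402
vertex 2.568 -4.377 1.719
endloop
endfacet
facet normal -0.596 0.779 0.194
outer loop
vertex 1.292 -2.71 2.135
vertex 1.682 -2.229 1.402
vertex -0.058 -3.444 0.934
endloop
endfacet
facet normal -0.692 -0.376 -0.615
outer loop
vertex 0.332 -2.963 0.201
vertex 1.608 -4.63 -0.215
vertex -0.058 -3.444 0.934
endloop
endfacet
facet normal -0.596 0.779 0.194
outer loop
vertex -0.058 -3.444 0.934
vertex 1.682 -2.229 1.402
vertex 0.332 -2.963 0.201
endloop
endfacet
facet normal 0.407 0.502 -0.764
outer loop
vertex 0.332 -2.963 0.201
vertex 2.958 -3.896 0.986
vertex 1.608 -4.63 -0.215
endloop
endfacet
facet normal 0.407 0.502 -0.764
outer loop
vertex 1.682 -2.229 1.402
vertex 2.958 -3.896 0.986
vertex 0.332 -2.963 0.201
endloop
endfacet
facet normal -0.996 0.086 -0.026
outer loop
vertex 1.656 1.07 2.7
vertex 1.674 1.491 3.392
vertex 1.792 2.396 1.89
endloop
endfacet
facet normal -0.023 -0.519 -0.854
outer loop
vertex 3.266 2.269 1.928
vertex 1.656 1.07 2.7
vertex 1.792 2.396 1.89
endloop
endfacet
facet normal -0.996 0.086 -0.026
outer loop
vertex 1.792 2.396 1.89
vertex 1.674 1.491 3.392
vertex 1.81 2.817 2.581
endloop
endfacet
facet normal 0.087 0.850 -0.520
outer loop
vertex 1.81 2.817 2.581
vertex 3.266 2.269 1.928
vertex 1.792 2.396 1.89
endloop
endfacet
facet normal -0.087 -0.850 0.519
outer loop
vertex 1.656 1.07 2.7
vertex 3.148 1.364 3.43
vertex 1.674 1.491 3.392
endloop
endfacet
facet normal -0.022 -0.520 -0.854
outer loop
vertex 3.13 0.943 2.739
vertex 1.656 1.07 2.7
vertex 3.266 2.269 1.928
endloop
endfacet
facet normal -0.087 -0.850 0.520
outer loop
vertex 3.13 0.943 2.739
vertex 3.148 1.364 3.43
vertex 1.656 1.07 2.7
endloop
endfacet
facet normal 0.023 0.520 0.854
outer loop
vertex 1.674 1.491 3.392
vertex 3.148 1.364 3.43
vertex 1.81 2.817 2.581
endloop
endfacet
facet normal 0.087 0.850 -0.519
outer loop
vertex 3.284 2.69 2.62
vertex 3.266 2.269 1.928
vertex 1.81 2.817 2.581
endloop
endfacet
facet normal 0.022 0.520 0.854
outer loop
vertex 1.81 2.817 2.581
vertex 3.148 1.364 3.43
vertex 3.284 2.69 2.62
endloop
endfacet
facet normal 0.996 -0.086 0.026
outer loop
vertex 3.284 2.69 2.62
vertex 3.13 0.943 2.739
vertex 3.266 2.269 1.928
endloop
endfacet
facet normal 0.996 -0.086 0.026
outer loop
vertex 3.148 1.364 3.43
vertex 3.13 0.943 2.739
vertex 3.284 2.69 2.62
endloop
endfacet

endsolid


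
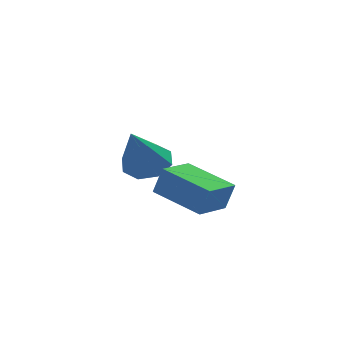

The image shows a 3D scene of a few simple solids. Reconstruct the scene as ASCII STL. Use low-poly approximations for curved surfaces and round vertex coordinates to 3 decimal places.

solid 
facet normal 0.201 0.572 -0.796
outer loop
vertex 2.079 2.162 -1.243
vertex 1.648 2.87 -0.843
vertex 2.513 2.555 -0.851
endloop
endfacet
facet normal 0.636 -0.769 0.067
outer loop
vertex 2.079 2.162 -1.243
vertex 2.513 2.555 -0.851
vertex 1.212 1.63 0.883
endloop
endfacet
facet normal 0.201 0.571 -0.796
outer loop
vertex 2.513 2.555 -0.851
vertex 1.648 2.87 -0.843
vertex 2.44 3.132 -0.455
endloop
endfacet
facet normal 0.834 -0.237 0.499
outer loop
vertex 2.513 2.555 -0.851
vertex 2.44 3.132 -0.455
vertex 1.212 1.63 0.883
endloop
endfacet
facet normal 0.201 0.571 -0.796
outer loop
vertex 2.44 3.132 -0.455
vertex 1.648 2.87 -0.843
vertex 1.903 3.556 -0.286
endloop
endfacet
facet normal 0.500 0.311 0.808
outer loop
vertex 2.44 3.132 -0.455
vertex 1.903 3.556 -0.286
vertex 1.212 1.63 0.883
endloop
endfacet
facet normal 0.202 0.571 -0.796
outer loop
vertex 1.903 3.556 -0.286
vertex 1.648 2.87 -0.843
vertex 1.217 3.578 -0.444
endloop
endfacet
facet normal -0.170 0.555 0.814
outer loop
vertex 1.903 3.556 -0.286
vertex 1.217 3.578 -0.444
vertex 1.212 1.63 0.883
endloop
endfacet
facet normal 0.202 0.571 -0.796
outer loop
vertex 1.217 3.578 -0.444
vertex 1.648 2.87 -0.843
vertex 0.784 3.185 -0.836
endloop
endfacet
facet normal -0.783 0.351 0.513
outer loop
vertex 1.217 3.578 -0.444
vertex 0.784 3.185 -0.836
vertex 1.212 1.63 0.883
endloop
endfacet
facet normal 0.202 0.571 -0.796
outer loop
vertex 0.784 3.185 -0.836
vertex 1.648 2.87 -0.843
vertex 0.857 2.607 -1.232
endloop
endfacet
facet normal -0.980 -0.180 0.082
outer loop
vertex 0.784 3.185 -0.836
vertex 0.857 2.607 -1.232
vertex 1.212 1.63 0.883
endloop
endfacet
facet normal 0.201 0.572 -0.795
outer loop
vertex 0.857 2.607 -1.232
vertex 1.648 2.87 -0.843
vertex 1.393 2.184 -1.401
endloop
endfacet
facet normal -0.646 -0.728 -0.228
outer loop
vertex 0.857 2.607 -1.232
vertex 1.393 2.184 -1.401
vertex 1.212 1.63 0.883
endloop
endfacet
facet normal 0.201 0.572 -0.795
outer loop
vertex 1.393 2.184 -1.401
vertex 1.648 2.87 -0.843
vertex 2.079 2.162 -1.243
endloop
endfacet
facet normal 0.023 -0.972 -0.234
outer loop
vertex 1.393 2.184 -1.401
vertex 2.079 2.162 -1.243
vertex 1.212 1.63 0.883
endloop
endfacet
facet normal -0.782 0.566 0.259
outer loop
vertex 2.386 -0.752 0.224
vertex 3.155 0.392 0.045
vertex 2.08 -0.707 -0.8
endloop
endfacet
facet normal -0.553 -0.823 0.129
outer loop
vertex 3.605 -1.812 -1.305
vertex 2.386 -0.752 0.224
vertex 2.08 -0.707 -0.8
endloop
endfacet
facet normal -0.782 0.566 0.259
outer loop
vertex 2.08 -0.707 -0.8
vertex 3.155 0.392 0.045
vertex 2.849 0.437 -0.979
endloop
endfacet
facet normal -0.286 0.043 -0.957
outer loop
vertex 2.849 0.437 -0.979
vertex 3.605 -1.812 -1.305
vertex 2.08 -0.707 -0.8
endloop
endfacet
facet normal 0.286 -0.043 0.957
outer loop
vertex 2.386 -0.752 0.224
vertex 4.68 -0.713 -0.46
vertex 3.155 0.392 0.045
endloop
endfacet
facet normal -0.553 -0.823 0.129
outer loop
vertex 3.911 -1.857 -0.281
vertex 2.386 -0.752 0.224
vertex 3.605 -1.812 -1.305
endloop
endfacet
facet normal 0.286 -0.043 0.957
outer loop
vertex 3.911 -1.857 -0.281
vertex 4.68 -0.713 -0.46
vertex 2.386 -0.752 0.224
endloop
endfacet
facet normal 0.553 0.823 -0.129
outer loop
vertex 3.155 0.392 0.045
vertex 4.68 -0.713 -0.46
vertex 2.849 0.437 -0.979
endloop
endfacet
facet normal -0.286 0.043 -0.957
outer loop
vertex 4.374 -0.668 -1.484
vertex 3.605 -1.812 -1.305
vertex 2.849 0.437 -0.979
endloop
endfacet
facet normal 0.553 0.823 -0.129
outer loop
vertex 2.849 0.437 -0.979
vertex 4.68 -0.713 -0.46
vertex 4.374 -0.668 -1.484
endloop
endfacet
facet normal 0.782 -0.566 -0.259
outer loop
vertex 4.374 -0.668 -1.484
vertex 3.911 -1.857 -0.281
vertex 3.605 -1.812 -1.305
endloop
endfacet
facet normal 0.782 -0.566 -0.259
outer loop
vertex 4.68 -0.713 -0.46
vertex 3.911 -1.857 -0.281
vertex 4.374 -0.668 -1.484
endloop
endfacet

endsolid


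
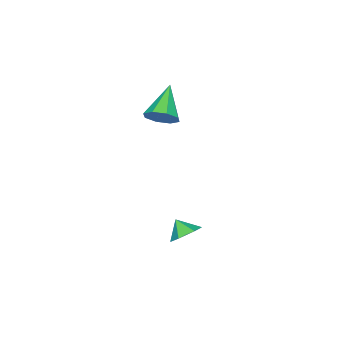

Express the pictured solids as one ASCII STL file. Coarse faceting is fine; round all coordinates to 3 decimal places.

solid 
facet normal 0.717 0.301 -0.629
outer loop
vertex 0.498 1.163 3.929
vertex -0.116 1.23 3.261
vertex 0.206 1.794 3.898
endloop
endfacet
facet normal 0.254 0.164 0.953
outer loop
vertex 0.498 1.163 3.929
vertex 0.206 1.794 3.898
vertex -1.644 0.59 4.599
endloop
endfacet
facet normal 0.718 0.300 -0.628
outer loop
vertex 0.206 1.794 3.898
vertex -0.116 1.23 3.261
vertex -0.274 2.095 3.493
endloop
endfacet
facet normal -0.173 0.681 0.712
outer loop
vertex 0.206 1.794 3.898
vertex -0.274 2.095 3.493
vertex -1.644 0.59 4.599
endloop
endfacet
facet normal 0.718 0.300 -0.629
outer loop
vertex -0.274 2.095 3.493
vertex -0.116 1.23 3.261
vertex -0.662 1.889 2.952
endloop
endfacet
facet normal -0.653 0.733 0.189
outer loop
vertex -0.274 2.095 3.493
vertex -0.662 1.889 2.952
vertex -1.644 0.59 4.599
endloop
endfacet
facet normal 0.718 0.300 -0.629
outer loop
vertex -0.662 1.889 2.952
vertex -0.116 1.23 3.261
vertex -0.73 1.297 2.592
endloop
endfacet
facet normal -0.905 0.292 -0.309
outer loop
vertex -0.662 1.889 2.952
vertex -0.73 1.297 2.592
vertex -1.644 0.59 4.599
endloop
endfacet
facet normal 0.717 0.301 -0.628
outer loop
vertex -0.73 1.297 2.592
vertex -0.116 1.23 3.261
vertex -0.438 0.665 2.623
endloop
endfacet
facet normal -0.781 -0.385 -0.491
outer loop
vertex -0.73 1.297 2.592
vertex -0.438 0.665 2.623
vertex -1.644 0.59 4.599
endloop
endfacet
facet normal 0.717 0.301 -0.628
outer loop
vertex -0.438 0.665 2.623
vertex -0.116 1.23 3.261
vertex 0.043 0.364 3.028
endloop
endfacet
facet normal -0.354 -0.901 -0.250
outer loop
vertex -0.438 0.665 2.623
vertex 0.043 0.364 3.028
vertex -1.644 0.59 4.599
endloop
endfacet
facet normal 0.718 0.301 -0.628
outer loop
vertex 0.043 0.364 3.028
vertex -0.116 1.23 3.261
vertex 0.43 0.57 3.569
endloop
endfacet
facet normal 0.126 -0.954 0.273
outer loop
vertex 0.043 0.364 3.028
vertex 0.43 0.57 3.569
vertex -1.644 0.59 4.599
endloop
endfacet
facet normal 0.717 0.300 -0.629
outer loop
vertex 0.43 0.57 3.569
vertex -0.116 1.23 3.261
vertex 0.498 1.163 3.929
endloop
endfacet
facet normal 0.378 -0.512 0.771
outer loop
vertex 0.43 0.57 3.569
vertex 0.498 1.163 3.929
vertex -1.644 0.59 4.599
endloop
endfacet
facet normal 0.087 0.684 -0.724
outer loop
vertex 2.622 4.31 -2.497
vertex 1.823 4.152 -2.742
vertex 1.979 4.75 -2.158
endloop
endfacet
facet normal 0.470 0.008 0.882
outer loop
vertex 2.622 4.31 -2.497
vertex 1.979 4.75 -2.158
vertex 1.737 3.468 -2.018
endloop
endfacet
facet normal 0.087 0.684 -0.724
outer loop
vertex 1.979 4.75 -2.158
vertex 1.823 4.152 -2.742
vertex 1.18 4.592 -2.403
endloop
endfacet
facet normal -0.318 0.162 0.934
outer loop
vertex 1.979 4.75 -2.158
vertex 1.18 4.592 -2.403
vertex 1.737 3.468 -2.018
endloop
endfacet
facet normal 0.087 0.685 -0.723
outer loop
vertex 1.18 4.592 -2.403
vertex 1.823 4.152 -2.742
vertex 1.025 3.995 -2.987
endloop
endfacet
facet normal -0.840 -0.252 0.480
outer loop
vertex 1.18 4.592 -2.403
vertex 1.025 3.995 -2.987
vertex 1.737 3.468 -2.018
endloop
endfacet
facet normal 0.087 0.685 -0.723
outer loop
vertex 1.025 3.995 -2.987
vertex 1.823 4.152 -2.742
vertex 1.668 3.555 -3.326
endloop
endfacet
facet normal -0.573 -0.819 -0.024
outer loop
vertex 1.025 3.995 -2.987
vertex 1.668 3.555 -3.326
vertex 1.737 3.468 -2.018
endloop
endfacet
facet normal 0.087 0.685 -0.723
outer loop
vertex 1.668 3.555 -3.326
vertex 1.823 4.152 -2.742
vertex 2.467 3.712 -3.081
endloop
endfacet
facet normal 0.215 -0.974 -0.076
outer loop
vertex 1.668 3.555 -3.326
vertex 2.467 3.712 -3.081
vertex 1.737 3.468 -2.018
endloop
endfacet
facet normal 0.087 0.684 -0.724
outer loop
vertex 2.467 3.712 -3.081
vertex 1.823 4.152 -2.742
vertex 2.622 4.31 -2.497
endloop
endfacet
facet normal 0.737 -0.560 0.378
outer loop
vertex 2.467 3.712 -3.081
vertex 2.622 4.31 -2.497
vertex 1.737 3.468 -2.018
endloop
endfacet

endsolid


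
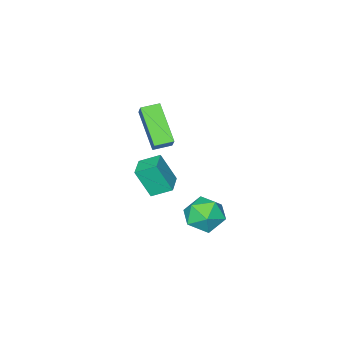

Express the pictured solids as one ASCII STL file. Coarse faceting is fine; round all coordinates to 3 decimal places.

solid 
facet normal -0.370 -0.567 -0.736
outer loop
vertex 0.968 -5.16 0.576
vertex 0.213 -4.808 0.685
vertex 1.443 -3.727 -0.766
endloop
endfacet
facet normal 0.898 -0.420 -0.130
outer loop
vertex 1.807 -3.172 -0.045
vertex 0.968 -5.16 0.576
vertex 1.443 -3.727 -0.766
endloop
endfacet
facet normal -0.370 -0.567 -0.736
outer loop
vertex 1.443 -3.727 -0.766
vertex 0.213 -4.808 0.685
vertex 0.688 -3.375 -0.657
endloop
endfacet
facet normal 0.235 0.709 -0.665
outer loop
vertex 0.688 -3.375 -0.657
vertex 1.807 -3.172 -0.045
vertex 1.443 -3.727 -0.766
endloop
endfacet
facet normal -0.235 -0.709 0.665
outer loop
vertex 0.968 -5.16 0.576
vertex 0.577 -4.253 1.406
vertex 0.213 -4.808 0.685
endloop
endfacet
facet normal 0.898 -0.420 -0.130
outer loop
vertex 1.332 -4.605 1.297
vertex 0.968 -5.16 0.576
vertex 1.807 -3.172 -0.045
endloop
endfacet
facet normal -0.235 -0.709 0.665
outer loop
vertex 1.332 -4.605 1.297
vertex 0.577 -4.253 1.406
vertex 0.968 -5.16 0.576
endloop
endfacet
facet normal -0.898 0.420 0.130
outer loop
vertex 0.213 -4.808 0.685
vertex 0.577 -4.253 1.406
vertex 0.688 -3.375 -0.657
endloop
endfacet
facet normal 0.235 0.709 -0.665
outer loop
vertex 1.052 -2.82 0.064
vertex 1.807 -3.172 -0.045
vertex 0.688 -3.375 -0.657
endloop
endfacet
facet normal -0.898 0.420 0.130
outer loop
vertex 0.688 -3.375 -0.657
vertex 0.577 -4.253 1.406
vertex 1.052 -2.82 0.064
endloop
endfacet
facet normal 0.370 0.567 0.736
outer loop
vertex 1.052 -2.82 0.064
vertex 1.332 -4.605 1.297
vertex 1.807 -3.172 -0.045
endloop
endfacet
facet normal 0.370 0.567 0.736
outer loop
vertex 0.577 -4.253 1.406
vertex 1.332 -4.605 1.297
vertex 1.052 -2.82 0.064
endloop
endfacet
facet normal -0.757 -0.650 -0.062
outer loop
vertex 2.058 -3.865 -1.241
vertex 1.456 -3.207 -0.788
vertex 1.682 -3.302 -2.557
endloop
endfacet
facet normal 0.602 -0.658 -0.453
outer loop
vertex 2.484 -2.613 -2.492
vertex 2.058 -3.865 -1.241
vertex 1.682 -3.302 -2.557
endloop
endfacet
facet normal -0.757 -0.651 -0.062
outer loop
vertex 1.682 -3.302 -2.557
vertex 1.456 -3.207 -0.788
vertex 1.08 -2.645 -2.105
endloop
endfacet
facet normal -0.254 0.379 -0.890
outer loop
vertex 1.08 -2.645 -2.105
vertex 2.484 -2.613 -2.492
vertex 1.682 -3.302 -2.557
endloop
endfacet
facet normal 0.254 -0.380 0.889
outer loop
vertex 2.058 -3.865 -1.241
vertex 2.258 -2.518 -0.723
vertex 1.456 -3.207 -0.788
endloop
endfacet
facet normal 0.603 -0.657 -0.453
outer loop
vertex 2.86 -3.175 -1.175
vertex 2.058 -3.865 -1.241
vertex 2.484 -2.613 -2.492
endloop
endfacet
facet normal 0.254 -0.380 0.890
outer loop
vertex 2.86 -3.175 -1.175
vertex 2.258 -2.518 -0.723
vertex 2.058 -3.865 -1.241
endloop
endfacet
facet normal -0.602 0.658 0.453
outer loop
vertex 1.456 -3.207 -0.788
vertex 2.258 -2.518 -0.723
vertex 1.08 -2.645 -2.105
endloop
endfacet
facet normal -0.254 0.380 -0.889
outer loop
vertex 1.882 -1.955 -2.039
vertex 2.484 -2.613 -2.492
vertex 1.08 -2.645 -2.105
endloop
endfacet
facet normal -0.603 0.657 0.453
outer loop
vertex 1.08 -2.645 -2.105
vertex 2.258 -2.518 -0.723
vertex 1.882 -1.955 -2.039
endloop
endfacet
facet normal 0.757 0.650 0.061
outer loop
vertex 1.882 -1.955 -2.039
vertex 2.86 -3.175 -1.175
vertex 2.484 -2.613 -2.492
endloop
endfacet
facet normal 0.757 0.651 0.062
outer loop
vertex 2.258 -2.518 -0.723
vertex 2.86 -3.175 -1.175
vertex 1.882 -1.955 -2.039
endloop
endfacet
facet normal -0.721 0.531 0.445
outer loop
vertex 2.174 1.512 -1.613
vertex 1.682 0.728 -1.474
vertex 2.294 1.017 -0.828
endloop
endfacet
facet normal -0.083 0.837 0.541
outer loop
vertex 2.174 1.512 -1.613
vertex 2.294 1.017 -0.828
vertex 3.035 1.377 -1.272
endloop
endfacet
facet normal 0.194 0.976 -0.102
outer loop
vertex 2.174 1.512 -1.613
vertex 3.035 1.377 -1.272
vertex 2.881 1.311 -2.192
endloop
endfacet
facet normal -0.273 0.756 -0.595
outer loop
vertex 2.174 1.512 -1.613
vertex 2.881 1.311 -2.192
vertex 2.045 0.91 -2.318
endloop
endfacet
facet normal -0.838 0.481 -0.257
outer loop
vertex 2.174 1.512 -1.613
vertex 2.045 0.91 -2.318
vertex 1.682 0.728 -1.474
endloop
endfacet
facet normal 0.341 0.365 0.866
outer loop
vertex 3.035 1.377 -1.272
vertex 2.294 1.017 -0.828
vertex 3.075 0.51 -0.922
endloop
endfacet
facet normal -0.690 -0.131 0.712
outer loop
vertex 2.294 1.017 -0.828
vertex 1.682 0.728 -1.474
vertex 2.239 0.109 -1.048
endloop
endfacet
facet normal -0.880 -0.212 -0.424
outer loop
vertex 1.682 0.728 -1.474
vertex 2.045 0.91 -2.318
vertex 2.085 0.043 -1.968
endloop
endfacet
facet normal 0.035 0.233 -0.972
outer loop
vertex 2.045 0.91 -2.318
vertex 2.881 1.311 -2.192
vertex 2.826 0.403 -2.412
endloop
endfacet
facet normal 0.789 0.590 -0.174
outer loop
vertex 2.881 1.311 -2.192
vertex 3.035 1.377 -1.272
vertex 3.438 0.692 -1.766
endloop
endfacet
facet normal 0.273 -0.756 0.595
outer loop
vertex 2.946 -0.092 -1.627
vertex 3.075 0.51 -0.922
vertex 2.239 0.109 -1.048
endloop
endfacet
facet normal -0.194 -0.976 0.102
outer loop
vertex 2.946 -0.092 -1.627
vertex 2.239 0.109 -1.048
vertex 2.085 0.043 -1.968
endloop
endfacet
facet normal 0.083 -0.837 -0.541
outer loop
vertex 2.946 -0.092 -1.627
vertex 2.085 0.043 -1.968
vertex 2.826 0.403 -2.412
endloop
endfacet
facet normal 0.721 -0.531 -0.445
outer loop
vertex 2.946 -0.092 -1.627
vertex 2.826 0.403 -2.412
vertex 3.438 0.692 -1.766
endloop
endfacet
facet normal 0.838 -0.481 0.257
outer loop
vertex 2.946 -0.092 -1.627
vertex 3.438 0.692 -1.766
vertex 3.075 0.51 -0.922
endloop
endfacet
facet normal -0.035 -0.233 0.972
outer loop
vertex 2.239 0.109 -1.048
vertex 3.075 0.51 -0.922
vertex 2.294 1.017 -0.828
endloop
endfacet
facet normal -0.789 -0.590 0.174
outer loop
vertex 2.085 0.043 -1.968
vertex 2.239 0.109 -1.048
vertex 1.682 0.728 -1.474
endloop
endfacet
facet normal -0.341 -0.365 -0.866
outer loop
vertex 2.826 0.403 -2.412
vertex 2.085 0.043 -1.968
vertex 2.045 0.91 -2.318
endloop
endfacet
facet normal 0.690 0.131 -0.712
outer loop
vertex 3.438 0.692 -1.766
vertex 2.826 0.403 -2.412
vertex 2.881 1.311 -2.192
endloop
endfacet
facet normal 0.880 0.212 0.424
outer loop
vertex 3.075 0.51 -0.922
vertex 3.438 0.692 -1.766
vertex 3.035 1.377 -1.272
endloop
endfacet

endsolid


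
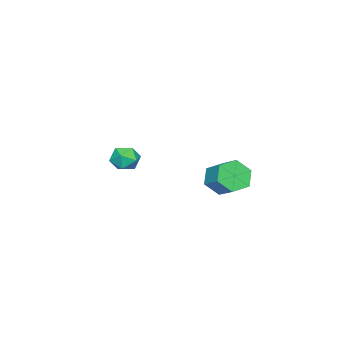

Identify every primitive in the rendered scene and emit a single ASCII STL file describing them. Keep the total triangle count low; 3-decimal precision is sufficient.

solid 
facet normal -0.434 -0.751 -0.498
outer loop
vertex 2.659 2.473 -2.593
vertex 2.103 2.276 -1.811
vertex 1.787 2.909 -2.49
endloop
endfacet
facet normal 0.142 0.488 -0.861
outer loop
vertex 2.659 2.473 -2.593
vertex 1.787 2.909 -2.49
vertex 3.254 3.502 -1.911
endloop
endfacet
facet normal 0.142 0.490 -0.860
outer loop
vertex 3.254 3.502 -1.911
vertex 1.787 2.909 -2.49
vertex 2.382 3.937 -1.807
endloop
endfacet
facet normal 0.434 0.750 0.499
outer loop
vertex 3.254 3.502 -1.911
vertex 2.382 3.937 -1.807
vertex 2.697 3.304 -1.129
endloop
endfacet
facet normal -0.433 -0.751 -0.498
outer loop
vertex 1.787 2.909 -2.49
vertex 2.103 2.276 -1.811
vertex 1.231 2.711 -1.708
endloop
endfacet
facet normal -0.700 0.630 -0.338
outer loop
vertex 1.787 2.909 -2.49
vertex 1.231 2.711 -1.708
vertex 2.382 3.937 -1.807
endloop
endfacet
facet normal -0.699 0.629 -0.340
outer loop
vertex 2.382 3.937 -1.807
vertex 1.231 2.711 -1.708
vertex 1.825 3.74 -1.025
endloop
endfacet
facet normal 0.435 0.750 0.498
outer loop
vertex 2.382 3.937 -1.807
vertex 1.825 3.74 -1.025
vertex 2.697 3.304 -1.129
endloop
endfacet
facet normal -0.433 -0.751 -0.499
outer loop
vertex 1.231 2.711 -1.708
vertex 2.103 2.276 -1.811
vertex 1.546 2.078 -1.029
endloop
endfacet
facet normal -0.842 0.140 0.521
outer loop
vertex 1.231 2.711 -1.708
vertex 1.546 2.078 -1.029
vertex 1.825 3.74 -1.025
endloop
endfacet
facet normal -0.841 0.140 0.523
outer loop
vertex 1.825 3.74 -1.025
vertex 1.546 2.078 -1.029
vertex 2.141 3.107 -0.347
endloop
endfacet
facet normal 0.435 0.750 0.498
outer loop
vertex 1.825 3.74 -1.025
vertex 2.141 3.107 -0.347
vertex 2.697 3.304 -1.129
endloop
endfacet
facet normal -0.434 -0.750 -0.499
outer loop
vertex 1.546 2.078 -1.029
vertex 2.103 2.276 -1.811
vertex 2.418 1.643 -1.133
endloop
endfacet
facet normal -0.141 -0.489 0.861
outer loop
vertex 1.546 2.078 -1.029
vertex 2.418 1.643 -1.133
vertex 2.141 3.107 -0.347
endloop
endfacet
facet normal -0.143 -0.489 0.860
outer loop
vertex 2.141 3.107 -0.347
vertex 2.418 1.643 -1.133
vertex 3.013 2.671 -0.45
endloop
endfacet
facet normal 0.434 0.751 0.498
outer loop
vertex 2.141 3.107 -0.347
vertex 3.013 2.671 -0.45
vertex 2.697 3.304 -1.129
endloop
endfacet
facet normal -0.435 -0.750 -0.498
outer loop
vertex 2.418 1.643 -1.133
vertex 2.103 2.276 -1.811
vertex 2.975 1.84 -1.915
endloop
endfacet
facet normal 0.699 -0.630 0.339
outer loop
vertex 2.418 1.643 -1.133
vertex 2.975 1.84 -1.915
vertex 3.013 2.671 -0.45
endloop
endfacet
facet normal 0.700 -0.629 0.339
outer loop
vertex 3.013 2.671 -0.45
vertex 2.975 1.84 -1.915
vertex 3.569 2.869 -1.232
endloop
endfacet
facet normal 0.433 0.751 0.498
outer loop
vertex 3.013 2.671 -0.45
vertex 3.569 2.869 -1.232
vertex 2.697 3.304 -1.129
endloop
endfacet
facet normal -0.435 -0.750 -0.498
outer loop
vertex 2.975 1.84 -1.915
vertex 2.103 2.276 -1.811
vertex 2.659 2.473 -2.593
endloop
endfacet
facet normal 0.841 -0.139 -0.522
outer loop
vertex 2.975 1.84 -1.915
vertex 2.659 2.473 -2.593
vertex 3.569 2.869 -1.232
endloop
endfacet
facet normal 0.841 -0.141 -0.522
outer loop
vertex 3.569 2.869 -1.232
vertex 2.659 2.473 -2.593
vertex 3.254 3.502 -1.911
endloop
endfacet
facet normal 0.433 0.751 0.499
outer loop
vertex 3.569 2.869 -1.232
vertex 3.254 3.502 -1.911
vertex 2.697 3.304 -1.129
endloop
endfacet
facet normal -0.301 0.839 0.454
outer loop
vertex 1.07 -2.804 -1.845
vertex 1.521 -3.022 -1.143
vertex 1.891 -2.553 -1.765
endloop
endfacet
facet normal -0.260 0.932 -0.254
outer loop
vertex 1.07 -2.804 -1.845
vertex 1.891 -2.553 -1.765
vertex 1.6 -2.841 -2.524
endloop
endfacet
facet normal -0.690 0.454 -0.563
outer loop
vertex 1.07 -2.804 -1.845
vertex 1.6 -2.841 -2.524
vertex 1.05 -3.487 -2.371
endloop
endfacet
facet normal -0.997 0.067 -0.049
outer loop
vertex 1.07 -2.804 -1.845
vertex 1.05 -3.487 -2.371
vertex 1.001 -3.599 -1.518
endloop
endfacet
facet normal -0.756 0.304 0.580
outer loop
vertex 1.07 -2.804 -1.845
vertex 1.001 -3.599 -1.518
vertex 1.521 -3.022 -1.143
endloop
endfacet
facet normal 0.409 0.790 -0.457
outer loop
vertex 1.6 -2.841 -2.524
vertex 1.891 -2.553 -1.765
vertex 2.379 -3.081 -2.242
endloop
endfacet
facet normal 0.344 0.640 0.687
outer loop
vertex 1.891 -2.553 -1.765
vertex 1.521 -3.022 -1.143
vertex 2.33 -3.193 -1.389
endloop
endfacet
facet normal -0.392 -0.226 0.892
outer loop
vertex 1.521 -3.022 -1.143
vertex 1.001 -3.599 -1.518
vertex 1.78 -3.839 -1.236
endloop
endfacet
facet normal -0.782 -0.610 -0.125
outer loop
vertex 1.001 -3.599 -1.518
vertex 1.05 -3.487 -2.371
vertex 1.489 -4.127 -1.995
endloop
endfacet
facet normal -0.287 0.018 -0.958
outer loop
vertex 1.05 -3.487 -2.371
vertex 1.6 -2.841 -2.524
vertex 1.859 -3.658 -2.617
endloop
endfacet
facet normal 0.997 -0.067 0.049
outer loop
vertex 2.31 -3.876 -1.915
vertex 2.379 -3.081 -2.242
vertex 2.33 -3.193 -1.389
endloop
endfacet
facet normal 0.690 -0.454 0.563
outer loop
vertex 2.31 -3.876 -1.915
vertex 2.33 -3.193 -1.389
vertex 1.78 -3.839 -1.236
endloop
endfacet
facet normal 0.260 -0.932 0.254
outer loop
vertex 2.31 -3.876 -1.915
vertex 1.78 -3.839 -1.236
vertex 1.489 -4.127 -1.995
endloop
endfacet
facet normal 0.301 -0.839 -0.454
outer loop
vertex 2.31 -3.876 -1.915
vertex 1.489 -4.127 -1.995
vertex 1.859 -3.658 -2.617
endloop
endfacet
facet normal 0.756 -0.304 -0.580
outer loop
vertex 2.31 -3.876 -1.915
vertex 1.859 -3.658 -2.617
vertex 2.379 -3.081 -2.242
endloop
endfacet
facet normal 0.782 0.610 0.125
outer loop
vertex 2.33 -3.193 -1.389
vertex 2.379 -3.081 -2.242
vertex 1.891 -2.553 -1.765
endloop
endfacet
facet normal 0.287 -0.018 0.958
outer loop
vertex 1.78 -3.839 -1.236
vertex 2.33 -3.193 -1.389
vertex 1.521 -3.022 -1.143
endloop
endfacet
facet normal -0.409 -0.790 0.457
outer loop
vertex 1.489 -4.127 -1.995
vertex 1.78 -3.839 -1.236
vertex 1.001 -3.599 -1.518
endloop
endfacet
facet normal -0.344 -0.640 -0.687
outer loop
vertex 1.859 -3.658 -2.617
vertex 1.489 -4.127 -1.995
vertex 1.05 -3.487 -2.371
endloop
endfacet
facet normal 0.392 0.226 -0.892
outer loop
vertex 2.379 -3.081 -2.242
vertex 1.859 -3.658 -2.617
vertex 1.6 -2.841 -2.524
endloop
endfacet

endsolid


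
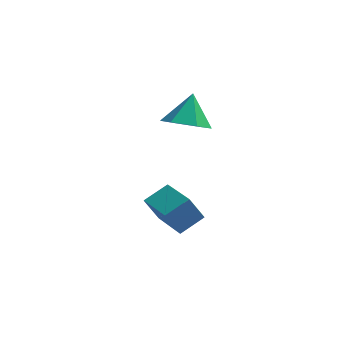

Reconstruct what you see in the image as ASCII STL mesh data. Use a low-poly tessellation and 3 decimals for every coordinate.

solid 
facet normal -0.683 -0.597 -0.421
outer loop
vertex 3.256 -3.018 -1.247
vertex 2.083 -1.35 -1.709
vertex 3.869 -2.906 -2.399
endloop
endfacet
facet normal 0.561 -0.798 0.221
outer loop
vertex 4.757 -2.13 -1.851
vertex 3.256 -3.018 -1.247
vertex 3.869 -2.906 -2.399
endloop
endfacet
facet normal -0.683 -0.597 -0.422
outer loop
vertex 3.869 -2.906 -2.399
vertex 2.083 -1.35 -1.709
vertex 2.697 -1.238 -2.861
endloop
endfacet
facet normal 0.468 0.085 -0.880
outer loop
vertex 2.697 -1.238 -2.861
vertex 4.757 -2.13 -1.851
vertex 3.869 -2.906 -2.399
endloop
endfacet
facet normal -0.468 -0.086 0.880
outer loop
vertex 3.256 -3.018 -1.247
vertex 2.971 -0.574 -1.161
vertex 2.083 -1.35 -1.709
endloop
endfacet
facet normal 0.561 -0.798 0.221
outer loop
vertex 4.143 -2.242 -0.699
vertex 3.256 -3.018 -1.247
vertex 4.757 -2.13 -1.851
endloop
endfacet
facet normal -0.468 -0.086 0.879
outer loop
vertex 4.143 -2.242 -0.699
vertex 2.971 -0.574 -1.161
vertex 3.256 -3.018 -1.247
endloop
endfacet
facet normal -0.561 0.798 -0.221
outer loop
vertex 2.083 -1.35 -1.709
vertex 2.971 -0.574 -1.161
vertex 2.697 -1.238 -2.861
endloop
endfacet
facet normal 0.468 0.086 -0.879
outer loop
vertex 3.584 -0.462 -2.313
vertex 4.757 -2.13 -1.851
vertex 2.697 -1.238 -2.861
endloop
endfacet
facet normal -0.561 0.798 -0.221
outer loop
vertex 2.697 -1.238 -2.861
vertex 2.971 -0.574 -1.161
vertex 3.584 -0.462 -2.313
endloop
endfacet
facet normal 0.683 0.597 0.422
outer loop
vertex 3.584 -0.462 -2.313
vertex 4.143 -2.242 -0.699
vertex 4.757 -2.13 -1.851
endloop
endfacet
facet normal 0.683 0.597 0.421
outer loop
vertex 2.971 -0.574 -1.161
vertex 4.143 -2.242 -0.699
vertex 3.584 -0.462 -2.313
endloop
endfacet
facet normal -0.094 -0.589 -0.802
outer loop
vertex 4.254 0.093 2.152
vertex 3.744 -0.645 2.754
vertex 3.18 0.127 2.253
endloop
endfacet
facet normal 0.021 0.994 -0.107
outer loop
vertex 4.254 0.093 2.152
vertex 3.18 0.127 2.253
vertex 3.896 0.305 4.046
endloop
endfacet
facet normal -0.095 -0.590 -0.802
outer loop
vertex 3.18 0.127 2.253
vertex 3.744 -0.645 2.754
vertex 2.67 -0.61 2.855
endloop
endfacet
facet normal -0.711 0.669 0.217
outer loop
vertex 3.18 0.127 2.253
vertex 2.67 -0.61 2.855
vertex 3.896 0.305 4.046
endloop
endfacet
facet normal -0.095 -0.590 -0.802
outer loop
vertex 2.67 -0.61 2.855
vertex 3.744 -0.645 2.754
vertex 3.235 -1.382 3.356
endloop
endfacet
facet normal -0.685 -0.029 0.728
outer loop
vertex 2.67 -0.61 2.855
vertex 3.235 -1.382 3.356
vertex 3.896 0.305 4.046
endloop
endfacet
facet normal -0.095 -0.590 -0.802
outer loop
vertex 3.235 -1.382 3.356
vertex 3.744 -0.645 2.754
vertex 4.309 -1.417 3.255
endloop
endfacet
facet normal 0.073 -0.402 0.913
outer loop
vertex 3.235 -1.382 3.356
vertex 4.309 -1.417 3.255
vertex 3.896 0.305 4.046
endloop
endfacet
facet normal -0.093 -0.589 -0.803
outer loop
vertex 4.309 -1.417 3.255
vertex 3.744 -0.645 2.754
vertex 4.819 -0.679 2.654
endloop
endfacet
facet normal 0.805 -0.077 0.588
outer loop
vertex 4.309 -1.417 3.255
vertex 4.819 -0.679 2.654
vertex 3.896 0.305 4.046
endloop
endfacet
facet normal -0.093 -0.590 -0.802
outer loop
vertex 4.819 -0.679 2.654
vertex 3.744 -0.645 2.754
vertex 4.254 0.093 2.152
endloop
endfacet
facet normal 0.780 0.621 0.078
outer loop
vertex 4.819 -0.679 2.654
vertex 4.254 0.093 2.152
vertex 3.896 0.305 4.046
endloop
endfacet

endsolid
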